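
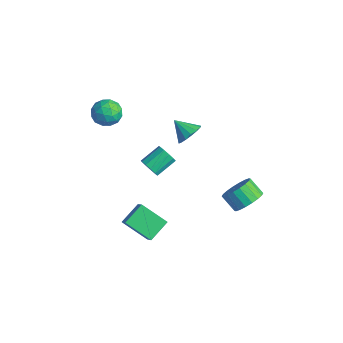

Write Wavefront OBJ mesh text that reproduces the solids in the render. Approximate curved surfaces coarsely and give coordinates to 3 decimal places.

v -0.345 2.072 1.489
v 0.253 1.416 1.827
v -1.395 1.568 2.371
v 0.313 1.806 2.121
v 0.196 2.267 2.245
v -0.066 2.676 2.168
v -0.403 2.923 1.908
v -0.724 2.942 1.536
v -0.944 2.728 1.152
v -1.004 2.338 0.858
v -0.887 1.877 0.733
v -0.625 1.468 0.811
v -0.288 1.221 1.071
v 0.033 1.202 1.442
v -2.972 -1.575 3.439
v -2.389 -1.581 4.314
v -3.271 -3.239 3.626
v -2.688 -3.245 4.501
v -3.614 -2.748 4.49
v -3.429 -1.719 4.374
v -2.231 -3.101 3.566
v -2.046 -2.072 3.45
v -1.931 -2.524 4.392
v -2.786 -2.306 4.964
v -2.874 -2.514 2.976
v -3.729 -2.296 3.548
v -2.654 -1.432 3.86
v -3.006 -3.388 4.08
v -3.55 -3.096 4.074
v -3.208 -3.099 4.588
v -3.266 -1.513 3.895
v -2.923 -1.517 4.41
v -3.643 -2.202 4.513
v -2.737 -3.303 3.53
v -2.394 -3.307 4.045
v -2.452 -1.721 3.352
v -2.11 -1.724 3.866
v -2.017 -2.618 3.427
v -2.042 -1.99 4.42
v -2.218 -2.968 4.53
v -1.949 -2.883 3.98
v -1.84 -2.279 3.912
v -2.545 -1.862 4.756
v -2.721 -2.84 4.866
v -3.265 -2.547 4.86
v -3.156 -1.943 4.792
v -2.276 -2.416 4.802
v -2.939 -1.98 3.074
v -3.115 -2.958 3.184
v -2.504 -2.877 3.148
v -2.395 -2.273 3.08
v -3.442 -1.852 3.41
v -3.618 -2.83 3.52
v -3.82 -2.541 4.028
v -3.711 -1.937 3.96
v -3.384 -2.404 3.138
v 0.14 -3.222 -4.337
v -0.209 -1.829 -3.545
v 1.583 -2.254 -5.406
v 1.234 -0.86 -4.614
v 1.246 -3.6 -3.186
v 0.897 -2.206 -2.394
v 2.689 -2.631 -4.255
v 2.34 -1.238 -3.463
v -2.144 0.186 -2.527
v -1.591 -0.039 -2.025
v -1.683 1.369 -1.291
v -2.236 1.594 -1.793
v -1.382 0.15 -2.362
v -1.474 1.558 -1.629
v -1.416 0.351 -2.752
v -1.508 1.759 -2.018
v -1.68 0.499 -3.07
v -1.772 1.907 -2.336
v -2.092 0.548 -3.216
v -2.184 1.956 -2.482
v -2.52 0.482 -3.143
v -2.612 1.89 -2.409
v -2.829 0.322 -2.874
v -2.921 1.73 -2.141
v -2.92 0.119 -2.495
v -3.013 1.527 -1.762
v -2.765 -0.063 -2.127
v -2.857 1.345 -1.393
v -2.413 -0.166 -1.885
v -2.505 1.242 -1.151
v -1.975 -0.157 -1.847
v -2.067 1.251 -1.113
v 4.214 3.504 -2.339
v 4.979 3.224 -1.599
v 4.031 2.896 -0.742
v 3.266 3.176 -1.481
v 4.903 3.698 -1.503
v 3.954 3.37 -0.646
v 4.69 4.133 -1.572
v 3.741 3.805 -0.715
v 4.383 4.444 -1.793
v 3.434 4.116 -0.935
v 4.042 4.569 -2.122
v 3.094 4.241 -1.264
v 3.736 4.482 -2.494
v 2.787 4.155 -1.636
v 3.524 4.202 -2.835
v 2.576 3.874 -1.978
v 3.449 3.784 -3.078
v 2.501 3.456 -2.221
v 3.526 3.31 -3.174
v 2.577 2.982 -2.317
v 3.739 2.875 -3.105
v 2.79 2.547 -2.248
v 4.046 2.564 -2.885
v 3.097 2.236 -2.027
v 4.386 2.439 -2.556
v 3.438 2.111 -1.698
v 4.693 2.525 -2.184
v 3.744 2.198 -1.326
v 4.904 2.806 -1.842
v 3.956 2.478 -0.985
f 2 1 4
f 2 4 3
f 4 1 5
f 4 5 3
f 5 1 6
f 5 6 3
f 6 1 7
f 6 7 3
f 7 1 8
f 7 8 3
f 8 1 9
f 8 9 3
f 9 1 10
f 9 10 3
f 10 1 11
f 10 11 3
f 11 1 12
f 11 12 3
f 12 1 13
f 12 13 3
f 13 1 14
f 13 14 3
f 14 1 2
f 14 2 3
f 15 52 31
f 52 26 55
f 31 55 20
f 52 55 31
f 15 31 27
f 31 20 32
f 27 32 16
f 31 32 27
f 15 27 36
f 27 16 37
f 36 37 22
f 27 37 36
f 15 36 48
f 36 22 51
f 48 51 25
f 36 51 48
f 15 48 52
f 48 25 56
f 52 56 26
f 48 56 52
f 16 32 43
f 32 20 46
f 43 46 24
f 32 46 43
f 20 55 33
f 55 26 54
f 33 54 19
f 55 54 33
f 26 56 53
f 56 25 49
f 53 49 17
f 56 49 53
f 25 51 50
f 51 22 38
f 50 38 21
f 51 38 50
f 22 37 42
f 37 16 39
f 42 39 23
f 37 39 42
f 18 44 30
f 44 24 45
f 30 45 19
f 44 45 30
f 18 30 28
f 30 19 29
f 28 29 17
f 30 29 28
f 18 28 35
f 28 17 34
f 35 34 21
f 28 34 35
f 18 35 40
f 35 21 41
f 40 41 23
f 35 41 40
f 18 40 44
f 40 23 47
f 44 47 24
f 40 47 44
f 19 45 33
f 45 24 46
f 33 46 20
f 45 46 33
f 17 29 53
f 29 19 54
f 53 54 26
f 29 54 53
f 21 34 50
f 34 17 49
f 50 49 25
f 34 49 50
f 23 41 42
f 41 21 38
f 42 38 22
f 41 38 42
f 24 47 43
f 47 23 39
f 43 39 16
f 47 39 43
f 58 60 57
f 61 58 57
f 57 60 59
f 59 61 57
f 58 64 60
f 62 58 61
f 62 64 58
f 60 64 59
f 63 61 59
f 59 64 63
f 63 62 61
f 64 62 63
f 66 65 69
f 66 69 67
f 67 69 70
f 67 70 68
f 69 65 71
f 69 71 70
f 70 71 72
f 70 72 68
f 71 65 73
f 71 73 72
f 72 73 74
f 72 74 68
f 73 65 75
f 73 75 74
f 74 75 76
f 74 76 68
f 75 65 77
f 75 77 76
f 76 77 78
f 76 78 68
f 77 65 79
f 77 79 78
f 78 79 80
f 78 80 68
f 79 65 81
f 79 81 80
f 80 81 82
f 80 82 68
f 81 65 83
f 81 83 82
f 82 83 84
f 82 84 68
f 83 65 85
f 83 85 84
f 84 85 86
f 84 86 68
f 85 65 87
f 85 87 86
f 86 87 88
f 86 88 68
f 87 65 66
f 87 66 88
f 88 66 67
f 88 67 68
f 90 89 93
f 90 93 91
f 91 93 94
f 91 94 92
f 93 89 95
f 93 95 94
f 94 95 96
f 94 96 92
f 95 89 97
f 95 97 96
f 96 97 98
f 96 98 92
f 97 89 99
f 97 99 98
f 98 99 100
f 98 100 92
f 99 89 101
f 99 101 100
f 100 101 102
f 100 102 92
f 101 89 103
f 101 103 102
f 102 103 104
f 102 104 92
f 103 89 105
f 103 105 104
f 104 105 106
f 104 106 92
f 105 89 107
f 105 107 106
f 106 107 108
f 106 108 92
f 107 89 109
f 107 109 108
f 108 109 110
f 108 110 92
f 109 89 111
f 109 111 110
f 110 111 112
f 110 112 92
f 111 89 113
f 111 113 112
f 112 113 114
f 112 114 92
f 113 89 115
f 113 115 114
f 114 115 116
f 114 116 92
f 115 89 117
f 115 117 116
f 116 117 118
f 116 118 92
f 117 89 90
f 117 90 118
f 118 90 91
f 118 91 92



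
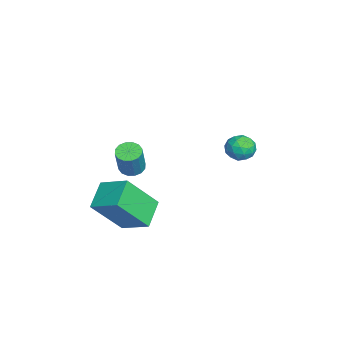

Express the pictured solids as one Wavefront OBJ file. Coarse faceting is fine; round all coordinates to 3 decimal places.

v 2.713 -1.63 -2.591
v 3.273 -2.89 -0.903
v 1.538 -1.245 -1.914
v 2.098 -2.505 -0.225
v 3.422 -0.515 -1.995
v 3.982 -1.775 -0.306
v 2.247 -0.13 -1.317
v 2.807 -1.39 0.371
v 1.543 -1.224 0.401
v 2.032 -1.384 0.156
v 2.646 -1.497 1.453
v 2.157 -1.336 1.699
v 2.048 -1.09 0.174
v 2.662 -1.203 1.471
v 1.929 -0.832 0.252
v 2.544 -0.945 1.55
v 1.707 -0.679 0.371
v 2.321 -0.791 1.668
v 1.441 -0.671 0.498
v 2.055 -0.784 1.795
v 1.202 -0.812 0.599
v 1.816 -0.925 1.896
v 1.054 -1.063 0.647
v 1.668 -1.176 1.944
v 1.038 -1.357 0.629
v 1.652 -1.47 1.926
v 1.156 -1.615 0.55
v 1.771 -1.728 1.848
v 1.379 -1.769 0.432
v 1.993 -1.881 1.729
v 1.645 -1.776 0.305
v 2.259 -1.889 1.602
v 1.884 -1.635 0.204
v 2.498 -1.748 1.501
v -2.796 3.765 -1.308
v -2.483 4.026 -0.695
v -2.217 2.734 -1.165
v -1.904 2.995 -0.552
v -2.626 2.851 -0.564
v -2.984 3.488 -0.653
v -1.716 3.272 -1.207
v -2.074 3.909 -1.296
v -1.816 3.721 -0.632
v -2.378 3.461 -0.235
v -2.322 3.299 -1.625
v -2.884 3.039 -1.228
v -2.69 3.986 -1.014
v -2.01 2.774 -0.846
v -2.434 2.689 -0.853
v -2.25 2.842 -0.493
v -2.984 3.67 -0.989
v -2.801 3.823 -0.629
v -2.885 3.132 -0.552
v -1.899 2.937 -1.231
v -1.716 3.09 -0.871
v -2.45 3.918 -1.367
v -2.266 4.071 -1.007
v -1.815 3.628 -1.308
v -2.114 3.96 -0.617
v -1.774 3.354 -0.533
v -1.664 3.517 -0.918
v -1.874 3.892 -0.97
v -2.445 3.807 -0.383
v -2.105 3.201 -0.299
v -2.529 3.116 -0.307
v -2.739 3.491 -0.359
v -2.053 3.628 -0.347
v -2.595 3.559 -1.561
v -2.255 2.953 -1.477
v -1.961 3.269 -1.501
v -2.171 3.644 -1.553
v -2.926 3.406 -1.327
v -2.586 2.8 -1.243
v -2.826 2.868 -0.89
v -3.036 3.243 -0.942
v -2.647 3.132 -1.513
f 2 4 1
f 5 2 1
f 1 4 3
f 3 5 1
f 2 8 4
f 6 2 5
f 6 8 2
f 4 8 3
f 7 5 3
f 3 8 7
f 7 6 5
f 8 6 7
f 10 9 13
f 10 13 11
f 11 13 14
f 11 14 12
f 13 9 15
f 13 15 14
f 14 15 16
f 14 16 12
f 15 9 17
f 15 17 16
f 16 17 18
f 16 18 12
f 17 9 19
f 17 19 18
f 18 19 20
f 18 20 12
f 19 9 21
f 19 21 20
f 20 21 22
f 20 22 12
f 21 9 23
f 21 23 22
f 22 23 24
f 22 24 12
f 23 9 25
f 23 25 24
f 24 25 26
f 24 26 12
f 25 9 27
f 25 27 26
f 26 27 28
f 26 28 12
f 27 9 29
f 27 29 28
f 28 29 30
f 28 30 12
f 29 9 31
f 29 31 30
f 30 31 32
f 30 32 12
f 31 9 33
f 31 33 32
f 32 33 34
f 32 34 12
f 33 9 10
f 33 10 34
f 34 10 11
f 34 11 12
f 35 72 51
f 72 46 75
f 51 75 40
f 72 75 51
f 35 51 47
f 51 40 52
f 47 52 36
f 51 52 47
f 35 47 56
f 47 36 57
f 56 57 42
f 47 57 56
f 35 56 68
f 56 42 71
f 68 71 45
f 56 71 68
f 35 68 72
f 68 45 76
f 72 76 46
f 68 76 72
f 36 52 63
f 52 40 66
f 63 66 44
f 52 66 63
f 40 75 53
f 75 46 74
f 53 74 39
f 75 74 53
f 46 76 73
f 76 45 69
f 73 69 37
f 76 69 73
f 45 71 70
f 71 42 58
f 70 58 41
f 71 58 70
f 42 57 62
f 57 36 59
f 62 59 43
f 57 59 62
f 38 64 50
f 64 44 65
f 50 65 39
f 64 65 50
f 38 50 48
f 50 39 49
f 48 49 37
f 50 49 48
f 38 48 55
f 48 37 54
f 55 54 41
f 48 54 55
f 38 55 60
f 55 41 61
f 60 61 43
f 55 61 60
f 38 60 64
f 60 43 67
f 64 67 44
f 60 67 64
f 39 65 53
f 65 44 66
f 53 66 40
f 65 66 53
f 37 49 73
f 49 39 74
f 73 74 46
f 49 74 73
f 41 54 70
f 54 37 69
f 70 69 45
f 54 69 70
f 43 61 62
f 61 41 58
f 62 58 42
f 61 58 62
f 44 67 63
f 67 43 59
f 63 59 36
f 67 59 63



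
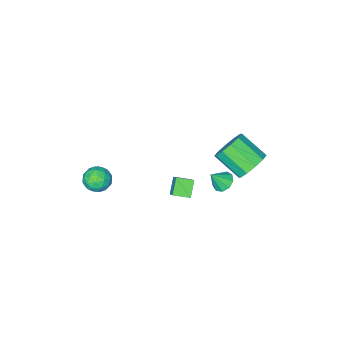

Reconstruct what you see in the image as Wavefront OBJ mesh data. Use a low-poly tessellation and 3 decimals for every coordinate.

v 3.469 -2.586 0.889
v 3.951 -2.563 1.552
v 2.689 -3.477 1.488
v 3.171 -3.454 2.151
v 2.71 -2.804 1.955
v 3.192 -2.253 1.585
v 3.448 -3.787 1.455
v 3.93 -3.236 1.085
v 3.938 -3.305 1.902
v 3.482 -2.697 2.211
v 3.158 -3.343 0.829
v 2.702 -2.735 1.138
v 3.779 -2.496 1.168
v 2.861 -3.544 1.872
v 2.591 -3.162 1.757
v 2.874 -3.148 2.147
v 3.333 -2.314 1.188
v 3.616 -2.301 1.578
v 2.886 -2.442 1.814
v 3.024 -3.739 1.462
v 3.307 -3.726 1.852
v 3.766 -2.892 0.893
v 4.049 -2.878 1.283
v 3.754 -3.598 1.226
v 4.054 -2.918 1.763
v 3.595 -3.442 2.115
v 3.758 -3.638 1.706
v 4.042 -3.314 1.488
v 3.786 -2.561 1.945
v 3.327 -3.085 2.297
v 3.057 -2.703 2.182
v 3.34 -2.38 1.965
v 3.778 -2.998 2.151
v 3.313 -2.955 0.743
v 2.854 -3.479 1.095
v 3.3 -3.66 1.075
v 3.583 -3.337 0.858
v 3.045 -2.598 0.925
v 2.586 -3.122 1.277
v 2.598 -2.726 1.552
v 2.882 -2.402 1.334
v 2.862 -3.042 0.889
v -3.597 1.122 1.393
v -2.827 0.941 0.78
v -2.394 -0.522 1.754
v -3.163 -0.342 2.367
v -2.626 1.305 1.237
v -2.193 -0.158 2.211
v -2.795 1.599 1.754
v -2.362 0.136 2.728
v -3.271 1.71 2.133
v -2.838 0.247 3.107
v -3.871 1.597 2.229
v -3.437 0.134 3.203
v -4.366 1.302 2.006
v -3.933 -0.161 2.98
v -4.567 0.938 1.549
v -4.134 -0.525 2.523
v -4.398 0.644 1.032
v -3.965 -0.819 2.006
v -3.922 0.533 0.653
v -3.489 -0.93 1.627
v -3.323 0.646 0.557
v -2.889 -0.817 1.531
v -1.954 0.713 0.82
v -1.536 1.179 0.643
v -1.306 0.467 1.7
v -1.844 1.346 0.916
v -2.203 1.218 1.145
v -2.446 0.853 1.221
v -2.458 0.422 1.11
v -2.234 0.128 0.863
v -1.879 0.107 0.596
v -1.559 0.37 0.434
v -1.424 0.793 0.452
v 0.436 0.751 1.215
v -0.179 0.281 1.91
v 0.727 1.342 1.872
v 0.112 0.872 2.567
v 1.128 0.168 1.433
v 0.513 -0.302 2.128
v 1.419 0.759 2.09
v 0.804 0.289 2.785
f 1 38 17
f 38 12 41
f 17 41 6
f 38 41 17
f 1 17 13
f 17 6 18
f 13 18 2
f 17 18 13
f 1 13 22
f 13 2 23
f 22 23 8
f 13 23 22
f 1 22 34
f 22 8 37
f 34 37 11
f 22 37 34
f 1 34 38
f 34 11 42
f 38 42 12
f 34 42 38
f 2 18 29
f 18 6 32
f 29 32 10
f 18 32 29
f 6 41 19
f 41 12 40
f 19 40 5
f 41 40 19
f 12 42 39
f 42 11 35
f 39 35 3
f 42 35 39
f 11 37 36
f 37 8 24
f 36 24 7
f 37 24 36
f 8 23 28
f 23 2 25
f 28 25 9
f 23 25 28
f 4 30 16
f 30 10 31
f 16 31 5
f 30 31 16
f 4 16 14
f 16 5 15
f 14 15 3
f 16 15 14
f 4 14 21
f 14 3 20
f 21 20 7
f 14 20 21
f 4 21 26
f 21 7 27
f 26 27 9
f 21 27 26
f 4 26 30
f 26 9 33
f 30 33 10
f 26 33 30
f 5 31 19
f 31 10 32
f 19 32 6
f 31 32 19
f 3 15 39
f 15 5 40
f 39 40 12
f 15 40 39
f 7 20 36
f 20 3 35
f 36 35 11
f 20 35 36
f 9 27 28
f 27 7 24
f 28 24 8
f 27 24 28
f 10 33 29
f 33 9 25
f 29 25 2
f 33 25 29
f 44 43 47
f 44 47 45
f 45 47 48
f 45 48 46
f 47 43 49
f 47 49 48
f 48 49 50
f 48 50 46
f 49 43 51
f 49 51 50
f 50 51 52
f 50 52 46
f 51 43 53
f 51 53 52
f 52 53 54
f 52 54 46
f 53 43 55
f 53 55 54
f 54 55 56
f 54 56 46
f 55 43 57
f 55 57 56
f 56 57 58
f 56 58 46
f 57 43 59
f 57 59 58
f 58 59 60
f 58 60 46
f 59 43 61
f 59 61 60
f 60 61 62
f 60 62 46
f 61 43 63
f 61 63 62
f 62 63 64
f 62 64 46
f 63 43 44
f 63 44 64
f 64 44 45
f 64 45 46
f 66 65 68
f 66 68 67
f 68 65 69
f 68 69 67
f 69 65 70
f 69 70 67
f 70 65 71
f 70 71 67
f 71 65 72
f 71 72 67
f 72 65 73
f 72 73 67
f 73 65 74
f 73 74 67
f 74 65 75
f 74 75 67
f 75 65 66
f 75 66 67
f 77 79 76
f 80 77 76
f 76 79 78
f 78 80 76
f 77 83 79
f 81 77 80
f 81 83 77
f 79 83 78
f 82 80 78
f 78 83 82
f 82 81 80
f 83 81 82



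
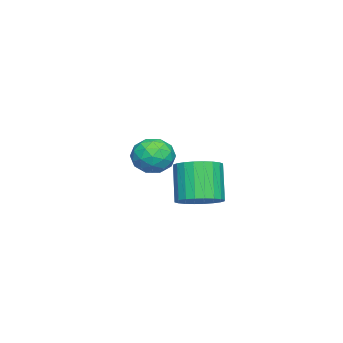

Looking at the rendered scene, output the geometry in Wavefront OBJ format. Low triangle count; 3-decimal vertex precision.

v 0.72 3.712 3.171
v 1.422 3.49 3.486
v 0.741 3.207 4.803
v 0.04 3.428 4.489
v 1.42 3.795 3.55
v 0.739 3.512 4.868
v 1.311 4.088 3.557
v 0.631 3.805 4.875
v 1.113 4.323 3.505
v 0.432 4.04 4.823
v 0.855 4.466 3.402
v 0.174 4.182 4.72
v 0.576 4.493 3.264
v -0.104 4.21 4.582
v 0.319 4.401 3.112
v -0.361 4.118 4.43
v 0.124 4.205 2.969
v -0.557 3.922 4.287
v 0.019 3.933 2.857
v -0.662 3.65 4.174
v 0.021 3.628 2.792
v -0.66 3.345 4.11
v 0.129 3.335 2.785
v -0.551 3.052 4.103
v 0.328 3.1 2.837
v -0.353 2.817 4.155
v 0.586 2.958 2.94
v -0.095 2.674 4.258
v 0.864 2.93 3.078
v 0.184 2.647 4.396
v 1.121 3.022 3.23
v 0.441 2.739 4.548
v 1.317 3.218 3.373
v 0.636 2.935 4.691
v -3.578 1.061 2.83
v -3.116 1.473 3.368
v -3.464 -0.033 3.572
v -3.002 0.379 4.11
v -3.8 0.554 4.036
v -3.87 1.23 3.577
v -2.71 0.21 3.363
v -2.78 0.886 2.904
v -2.579 0.948 3.697
v -3.253 1.16 4.113
v -3.327 0.28 2.827
v -4.001 0.492 3.243
v -3.357 1.363 3.034
v -3.223 0.077 3.906
v -3.692 0.179 3.863
v -3.421 0.422 4.179
v -3.8 1.22 3.157
v -3.529 1.463 3.473
v -3.931 0.922 3.866
v -3.051 -0.023 3.467
v -2.78 0.22 3.783
v -3.159 1.018 2.761
v -2.888 1.261 3.077
v -2.649 0.518 3.074
v -2.77 1.297 3.543
v -2.703 0.653 3.98
v -2.531 0.554 3.54
v -2.572 0.952 3.271
v -3.166 1.421 3.788
v -3.099 0.778 4.224
v -3.568 0.881 4.181
v -3.61 1.278 3.911
v -2.851 1.112 3.981
v -3.481 0.662 2.716
v -3.414 0.019 3.152
v -2.97 0.162 3.029
v -3.012 0.559 2.759
v -3.877 0.787 2.96
v -3.81 0.143 3.397
v -4.008 0.488 3.669
v -4.049 0.886 3.4
v -3.729 0.328 2.959
f 2 1 5
f 2 5 3
f 3 5 6
f 3 6 4
f 5 1 7
f 5 7 6
f 6 7 8
f 6 8 4
f 7 1 9
f 7 9 8
f 8 9 10
f 8 10 4
f 9 1 11
f 9 11 10
f 10 11 12
f 10 12 4
f 11 1 13
f 11 13 12
f 12 13 14
f 12 14 4
f 13 1 15
f 13 15 14
f 14 15 16
f 14 16 4
f 15 1 17
f 15 17 16
f 16 17 18
f 16 18 4
f 17 1 19
f 17 19 18
f 18 19 20
f 18 20 4
f 19 1 21
f 19 21 20
f 20 21 22
f 20 22 4
f 21 1 23
f 21 23 22
f 22 23 24
f 22 24 4
f 23 1 25
f 23 25 24
f 24 25 26
f 24 26 4
f 25 1 27
f 25 27 26
f 26 27 28
f 26 28 4
f 27 1 29
f 27 29 28
f 28 29 30
f 28 30 4
f 29 1 31
f 29 31 30
f 30 31 32
f 30 32 4
f 31 1 33
f 31 33 32
f 32 33 34
f 32 34 4
f 33 1 2
f 33 2 34
f 34 2 3
f 34 3 4
f 35 72 51
f 72 46 75
f 51 75 40
f 72 75 51
f 35 51 47
f 51 40 52
f 47 52 36
f 51 52 47
f 35 47 56
f 47 36 57
f 56 57 42
f 47 57 56
f 35 56 68
f 56 42 71
f 68 71 45
f 56 71 68
f 35 68 72
f 68 45 76
f 72 76 46
f 68 76 72
f 36 52 63
f 52 40 66
f 63 66 44
f 52 66 63
f 40 75 53
f 75 46 74
f 53 74 39
f 75 74 53
f 46 76 73
f 76 45 69
f 73 69 37
f 76 69 73
f 45 71 70
f 71 42 58
f 70 58 41
f 71 58 70
f 42 57 62
f 57 36 59
f 62 59 43
f 57 59 62
f 38 64 50
f 64 44 65
f 50 65 39
f 64 65 50
f 38 50 48
f 50 39 49
f 48 49 37
f 50 49 48
f 38 48 55
f 48 37 54
f 55 54 41
f 48 54 55
f 38 55 60
f 55 41 61
f 60 61 43
f 55 61 60
f 38 60 64
f 60 43 67
f 64 67 44
f 60 67 64
f 39 65 53
f 65 44 66
f 53 66 40
f 65 66 53
f 37 49 73
f 49 39 74
f 73 74 46
f 49 74 73
f 41 54 70
f 54 37 69
f 70 69 45
f 54 69 70
f 43 61 62
f 61 41 58
f 62 58 42
f 61 58 62
f 44 67 63
f 67 43 59
f 63 59 36
f 67 59 63



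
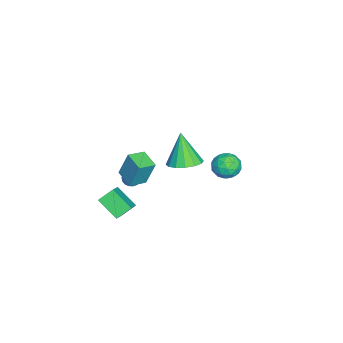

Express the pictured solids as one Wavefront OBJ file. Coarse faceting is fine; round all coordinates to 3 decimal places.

v 2.206 -1.587 0.638
v 2.228 -1.058 2.212
v 3.067 -0.826 0.371
v 3.089 -0.297 1.944
v 2.931 -2.323 0.876
v 2.953 -1.794 2.449
v 3.792 -1.562 0.608
v 3.814 -1.033 2.182
v 2.665 -3.259 -1.631
v 2.224 -2.543 -1.02
v 3.269 -2.15 -2.495
v 2.827 -1.434 -1.885
v 3.953 -3.246 -0.715
v 3.511 -2.53 -0.105
v 4.556 -2.137 -1.58
v 4.115 -1.421 -0.969
v 3.553 1.334 2.771
v 4.205 1.977 3.148
v 2.847 0.986 4.589
v 3.79 2.257 3.04
v 3.311 2.29 2.861
v 2.897 2.067 2.657
v 2.658 1.647 2.484
v 2.66 1.144 2.388
v 2.9 0.692 2.395
v 3.316 0.411 2.503
v 3.795 0.378 2.682
v 4.209 0.602 2.886
v 4.447 1.021 3.059
v 4.445 1.524 3.155
v -2.211 -2.695 -4.1
v -1.772 -2.784 -4.452
v -0.969 -2.645 -2.56
v -1.789 -2.531 -4.446
v -1.89 -2.311 -4.372
v -2.055 -2.166 -4.244
v -2.25 -2.126 -4.087
v -2.438 -2.199 -3.933
v -2.581 -2.371 -3.812
v -2.651 -2.606 -3.749
v -2.634 -2.859 -3.754
v -2.533 -3.079 -3.829
v -2.368 -3.224 -3.957
v -2.173 -3.264 -4.113
v -1.985 -3.191 -4.267
v -1.842 -3.019 -4.388
v 1.234 3.813 1.404
v 1.996 3.99 1.792
v 1.744 2.57 0.968
v 2.506 2.747 1.356
v 1.796 2.592 1.839
v 1.481 3.36 2.109
v 2.259 3.2 0.651
v 1.944 3.968 0.921
v 2.629 3.611 1.326
v 2.343 3.235 2.06
v 1.397 3.325 0.7
v 1.111 2.949 1.434
v 1.57 4.01 1.636
v 2.17 2.55 1.124
v 1.753 2.459 1.408
v 2.2 2.563 1.635
v 1.267 3.64 1.823
v 1.715 3.744 2.05
v 1.598 2.923 2.078
v 2.025 2.816 0.71
v 2.473 2.92 0.937
v 1.54 3.997 1.125
v 1.987 4.101 1.352
v 2.142 3.637 0.682
v 2.39 3.891 1.591
v 2.69 3.161 1.334
v 2.545 3.427 0.92
v 2.36 3.878 1.079
v 2.222 3.671 2.022
v 2.522 2.941 1.766
v 2.105 2.85 2.05
v 1.919 3.301 2.208
v 2.594 3.448 1.748
v 1.218 3.619 0.994
v 1.518 2.889 0.738
v 1.821 3.259 0.552
v 1.635 3.71 0.71
v 1.05 3.399 1.426
v 1.35 2.669 1.169
v 1.38 2.682 1.681
v 1.195 3.133 1.84
v 1.146 3.112 1.012
f 2 4 1
f 5 2 1
f 1 4 3
f 3 5 1
f 2 8 4
f 6 2 5
f 6 8 2
f 4 8 3
f 7 5 3
f 3 8 7
f 7 6 5
f 8 6 7
f 10 12 9
f 13 10 9
f 9 12 11
f 11 13 9
f 10 16 12
f 14 10 13
f 14 16 10
f 12 16 11
f 15 13 11
f 11 16 15
f 15 14 13
f 16 14 15
f 18 17 20
f 18 20 19
f 20 17 21
f 20 21 19
f 21 17 22
f 21 22 19
f 22 17 23
f 22 23 19
f 23 17 24
f 23 24 19
f 24 17 25
f 24 25 19
f 25 17 26
f 25 26 19
f 26 17 27
f 26 27 19
f 27 17 28
f 27 28 19
f 28 17 29
f 28 29 19
f 29 17 30
f 29 30 19
f 30 17 18
f 30 18 19
f 32 31 34
f 32 34 33
f 34 31 35
f 34 35 33
f 35 31 36
f 35 36 33
f 36 31 37
f 36 37 33
f 37 31 38
f 37 38 33
f 38 31 39
f 38 39 33
f 39 31 40
f 39 40 33
f 40 31 41
f 40 41 33
f 41 31 42
f 41 42 33
f 42 31 43
f 42 43 33
f 43 31 44
f 43 44 33
f 44 31 45
f 44 45 33
f 45 31 46
f 45 46 33
f 46 31 32
f 46 32 33
f 47 84 63
f 84 58 87
f 63 87 52
f 84 87 63
f 47 63 59
f 63 52 64
f 59 64 48
f 63 64 59
f 47 59 68
f 59 48 69
f 68 69 54
f 59 69 68
f 47 68 80
f 68 54 83
f 80 83 57
f 68 83 80
f 47 80 84
f 80 57 88
f 84 88 58
f 80 88 84
f 48 64 75
f 64 52 78
f 75 78 56
f 64 78 75
f 52 87 65
f 87 58 86
f 65 86 51
f 87 86 65
f 58 88 85
f 88 57 81
f 85 81 49
f 88 81 85
f 57 83 82
f 83 54 70
f 82 70 53
f 83 70 82
f 54 69 74
f 69 48 71
f 74 71 55
f 69 71 74
f 50 76 62
f 76 56 77
f 62 77 51
f 76 77 62
f 50 62 60
f 62 51 61
f 60 61 49
f 62 61 60
f 50 60 67
f 60 49 66
f 67 66 53
f 60 66 67
f 50 67 72
f 67 53 73
f 72 73 55
f 67 73 72
f 50 72 76
f 72 55 79
f 76 79 56
f 72 79 76
f 51 77 65
f 77 56 78
f 65 78 52
f 77 78 65
f 49 61 85
f 61 51 86
f 85 86 58
f 61 86 85
f 53 66 82
f 66 49 81
f 82 81 57
f 66 81 82
f 55 73 74
f 73 53 70
f 74 70 54
f 73 70 74
f 56 79 75
f 79 55 71
f 75 71 48
f 79 71 75



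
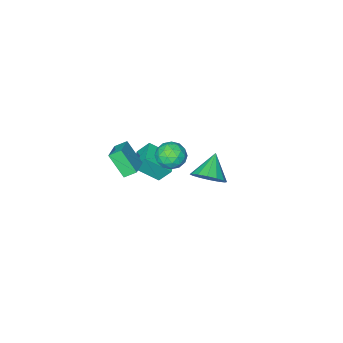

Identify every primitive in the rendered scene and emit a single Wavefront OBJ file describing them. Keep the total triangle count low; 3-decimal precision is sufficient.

v -0.306 -3.132 -4.871
v -0.734 -2.509 -3.85
v 0.734 -2.163 -5.026
v 0.306 -1.54 -4.005
v 0.794 -4.14 -3.795
v 0.366 -3.517 -2.774
v 1.834 -3.171 -3.95
v 1.406 -2.548 -2.929
v 2.201 4.06 0.881
v 2.824 3.273 0.987
v 1.139 3.36 1.899
v 2.963 3.608 1.364
v 2.899 4.064 1.61
v 2.648 4.519 1.662
v 2.276 4.852 1.504
v 1.885 4.972 1.179
v 1.578 4.848 0.774
v 1.438 4.513 0.397
v 1.503 4.057 0.151
v 1.754 3.602 0.099
v 2.125 3.269 0.258
v 2.517 3.149 0.583
v 1.445 -2.749 -3.403
v 1.719 -3.798 -2.042
v 2.563 -1.79 -2.889
v 2.837 -2.839 -1.528
v 2.023 -3.181 -3.852
v 2.297 -4.23 -2.491
v 3.141 -2.222 -3.338
v 3.415 -3.271 -1.977
v 1.942 1.734 1.511
v 2.553 2.179 2.045
v 3.067 1.121 0.735
v 3.678 1.566 1.269
v 3.167 0.88 1.623
v 2.472 1.259 2.102
v 3.148 2.041 0.678
v 2.453 2.42 1.157
v 3.298 2.369 1.53
v 3.31 1.652 2.114
v 2.31 1.648 0.666
v 2.322 0.931 1.25
v 2.149 2.01 1.846
v 3.471 1.29 0.934
v 3.171 0.887 1.142
v 3.53 1.148 1.456
v 2.102 1.469 1.88
v 2.46 1.731 2.194
v 2.822 0.968 1.946
v 3.16 1.569 0.586
v 3.518 1.831 0.9
v 2.09 2.152 1.324
v 2.449 2.413 1.638
v 2.798 2.332 0.834
v 2.946 2.383 1.857
v 3.607 2.023 1.401
v 3.295 2.302 1.053
v 2.887 2.525 1.335
v 2.953 1.962 2.2
v 3.614 1.602 1.745
v 3.314 1.199 1.953
v 2.906 1.421 2.234
v 3.391 2.073 1.898
v 2.006 1.698 1.035
v 2.667 1.338 0.58
v 2.714 1.879 0.546
v 2.306 2.101 0.827
v 2.013 1.277 1.379
v 2.674 0.917 0.923
v 2.733 0.775 1.445
v 2.325 0.998 1.727
v 2.229 1.227 0.882
f 2 4 1
f 5 2 1
f 1 4 3
f 3 5 1
f 2 8 4
f 6 2 5
f 6 8 2
f 4 8 3
f 7 5 3
f 3 8 7
f 7 6 5
f 8 6 7
f 10 9 12
f 10 12 11
f 12 9 13
f 12 13 11
f 13 9 14
f 13 14 11
f 14 9 15
f 14 15 11
f 15 9 16
f 15 16 11
f 16 9 17
f 16 17 11
f 17 9 18
f 17 18 11
f 18 9 19
f 18 19 11
f 19 9 20
f 19 20 11
f 20 9 21
f 20 21 11
f 21 9 22
f 21 22 11
f 22 9 10
f 22 10 11
f 24 26 23
f 27 24 23
f 23 26 25
f 25 27 23
f 24 30 26
f 28 24 27
f 28 30 24
f 26 30 25
f 29 27 25
f 25 30 29
f 29 28 27
f 30 28 29
f 31 68 47
f 68 42 71
f 47 71 36
f 68 71 47
f 31 47 43
f 47 36 48
f 43 48 32
f 47 48 43
f 31 43 52
f 43 32 53
f 52 53 38
f 43 53 52
f 31 52 64
f 52 38 67
f 64 67 41
f 52 67 64
f 31 64 68
f 64 41 72
f 68 72 42
f 64 72 68
f 32 48 59
f 48 36 62
f 59 62 40
f 48 62 59
f 36 71 49
f 71 42 70
f 49 70 35
f 71 70 49
f 42 72 69
f 72 41 65
f 69 65 33
f 72 65 69
f 41 67 66
f 67 38 54
f 66 54 37
f 67 54 66
f 38 53 58
f 53 32 55
f 58 55 39
f 53 55 58
f 34 60 46
f 60 40 61
f 46 61 35
f 60 61 46
f 34 46 44
f 46 35 45
f 44 45 33
f 46 45 44
f 34 44 51
f 44 33 50
f 51 50 37
f 44 50 51
f 34 51 56
f 51 37 57
f 56 57 39
f 51 57 56
f 34 56 60
f 56 39 63
f 60 63 40
f 56 63 60
f 35 61 49
f 61 40 62
f 49 62 36
f 61 62 49
f 33 45 69
f 45 35 70
f 69 70 42
f 45 70 69
f 37 50 66
f 50 33 65
f 66 65 41
f 50 65 66
f 39 57 58
f 57 37 54
f 58 54 38
f 57 54 58
f 40 63 59
f 63 39 55
f 59 55 32
f 63 55 59



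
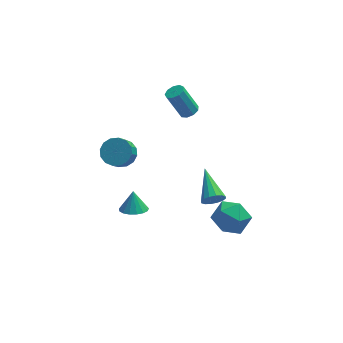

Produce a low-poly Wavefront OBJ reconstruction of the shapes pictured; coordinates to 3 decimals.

v 2.611 -2.585 -0.182
v 2.861 -2.316 -0.79
v 2.329 -0.595 0.582
v 2.498 -2.348 -0.841
v 2.166 -2.443 -0.716
v 1.953 -2.576 -0.448
v 1.917 -2.712 -0.108
v 2.066 -2.813 0.212
v 2.362 -2.854 0.426
v 2.724 -2.822 0.478
v 3.056 -2.727 0.353
v 3.269 -2.594 0.085
v 3.306 -2.458 -0.255
v 3.157 -2.357 -0.575
v 3.381 -0.145 -3.235
v 4.483 -0.113 -3.781
v 3.137 -2.027 -3.839
v 4.239 -1.995 -4.385
v 4.16 -1.976 -3.157
v 4.311 -0.813 -2.784
v 3.309 -1.327 -4.836
v 3.46 -0.164 -4.463
v 4.439 -0.844 -4.771
v 4.964 -1.245 -3.733
v 2.656 -0.895 -3.887
v 3.181 -1.296 -2.849
v -1.577 0.323 -4.067
v -1.1 0.955 -4.376
v -1.563 0.877 -2.913
v -1.482 1.085 -4.433
v -1.885 1.039 -4.406
v -2.218 0.83 -4.302
v -2.404 0.505 -4.144
v -2.401 0.138 -3.968
v -2.209 -0.186 -3.815
v -1.872 -0.394 -3.719
v -1.468 -0.437 -3.704
v -1.089 -0.306 -3.771
v -0.822 -0.031 -3.907
v -0.727 0.325 -4.079
v -0.828 0.681 -4.248
v -2.084 2.822 -1.27
v -1.429 2.222 -1.545
v -1.781 1.298 -0.364
v -2.436 1.898 -0.09
v -1.205 2.522 -1.244
v -1.556 1.598 -0.063
v -1.215 2.902 -0.949
v -1.567 1.978 0.232
v -1.459 3.261 -0.741
v -1.81 2.338 0.44
v -1.87 3.503 -0.674
v -2.222 2.579 0.507
v -2.339 3.562 -0.768
v -2.69 2.638 0.413
v -2.739 3.422 -0.996
v -3.091 2.498 0.185
v -2.964 3.122 -1.297
v -3.315 2.198 -0.116
v -2.953 2.742 -1.592
v -3.305 1.818 -0.411
v -2.71 2.382 -1.8
v -3.061 1.459 -0.619
v -2.298 2.141 -1.867
v -2.65 1.217 -0.686
v -1.83 2.082 -1.773
v -2.181 1.158 -0.592
v 1.765 2.661 2.601
v 2.292 2.822 2.837
v 1.483 3.099 4.455
v 0.955 2.939 4.219
v 2.101 3.151 2.685
v 1.292 3.428 4.303
v 1.752 3.252 2.494
v 0.943 3.529 4.111
v 1.409 3.076 2.352
v 0.6 3.353 3.97
v 1.233 2.706 2.327
v 0.423 2.983 3.945
v 1.305 2.315 2.431
v 0.496 2.593 4.048
v 1.592 2.087 2.613
v 0.783 2.364 4.231
v 1.961 2.127 2.791
v 1.151 2.404 4.408
v 2.237 2.417 2.879
v 1.428 2.694 4.497
f 2 1 4
f 2 4 3
f 4 1 5
f 4 5 3
f 5 1 6
f 5 6 3
f 6 1 7
f 6 7 3
f 7 1 8
f 7 8 3
f 8 1 9
f 8 9 3
f 9 1 10
f 9 10 3
f 10 1 11
f 10 11 3
f 11 1 12
f 11 12 3
f 12 1 13
f 12 13 3
f 13 1 14
f 13 14 3
f 14 1 2
f 14 2 3
f 15 26 20
f 15 20 16
f 15 16 22
f 15 22 25
f 15 25 26
f 16 20 24
f 20 26 19
f 26 25 17
f 25 22 21
f 22 16 23
f 18 24 19
f 18 19 17
f 18 17 21
f 18 21 23
f 18 23 24
f 19 24 20
f 17 19 26
f 21 17 25
f 23 21 22
f 24 23 16
f 28 27 30
f 28 30 29
f 30 27 31
f 30 31 29
f 31 27 32
f 31 32 29
f 32 27 33
f 32 33 29
f 33 27 34
f 33 34 29
f 34 27 35
f 34 35 29
f 35 27 36
f 35 36 29
f 36 27 37
f 36 37 29
f 37 27 38
f 37 38 29
f 38 27 39
f 38 39 29
f 39 27 40
f 39 40 29
f 40 27 41
f 40 41 29
f 41 27 28
f 41 28 29
f 43 42 46
f 43 46 44
f 44 46 47
f 44 47 45
f 46 42 48
f 46 48 47
f 47 48 49
f 47 49 45
f 48 42 50
f 48 50 49
f 49 50 51
f 49 51 45
f 50 42 52
f 50 52 51
f 51 52 53
f 51 53 45
f 52 42 54
f 52 54 53
f 53 54 55
f 53 55 45
f 54 42 56
f 54 56 55
f 55 56 57
f 55 57 45
f 56 42 58
f 56 58 57
f 57 58 59
f 57 59 45
f 58 42 60
f 58 60 59
f 59 60 61
f 59 61 45
f 60 42 62
f 60 62 61
f 61 62 63
f 61 63 45
f 62 42 64
f 62 64 63
f 63 64 65
f 63 65 45
f 64 42 66
f 64 66 65
f 65 66 67
f 65 67 45
f 66 42 43
f 66 43 67
f 67 43 44
f 67 44 45
f 69 68 72
f 69 72 70
f 70 72 73
f 70 73 71
f 72 68 74
f 72 74 73
f 73 74 75
f 73 75 71
f 74 68 76
f 74 76 75
f 75 76 77
f 75 77 71
f 76 68 78
f 76 78 77
f 77 78 79
f 77 79 71
f 78 68 80
f 78 80 79
f 79 80 81
f 79 81 71
f 80 68 82
f 80 82 81
f 81 82 83
f 81 83 71
f 82 68 84
f 82 84 83
f 83 84 85
f 83 85 71
f 84 68 86
f 84 86 85
f 85 86 87
f 85 87 71
f 86 68 69
f 86 69 87
f 87 69 70
f 87 70 71



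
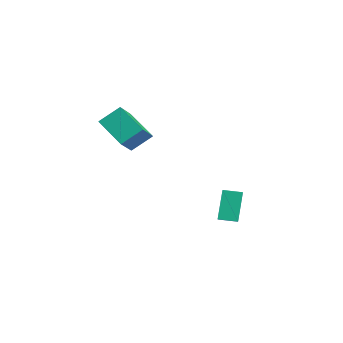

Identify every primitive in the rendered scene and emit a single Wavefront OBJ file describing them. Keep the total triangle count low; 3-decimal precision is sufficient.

v -2.889 -1.558 3.477
v -2.788 -0.524 4.242
v -1.422 -1.066 2.618
v -1.321 -0.032 3.383
v -1.959 -2.448 4.557
v -1.858 -1.414 5.322
v -0.492 -1.956 3.698
v -0.391 -0.922 4.463
v 2.658 1.417 -0.345
v 1.981 1.965 1.021
v 3.102 2.195 -0.437
v 2.425 2.743 0.928
v 4.215 0.657 0.732
v 3.538 1.205 2.097
v 4.659 1.435 0.639
v 3.982 1.983 2.005
f 2 4 1
f 5 2 1
f 1 4 3
f 3 5 1
f 2 8 4
f 6 2 5
f 6 8 2
f 4 8 3
f 7 5 3
f 3 8 7
f 7 6 5
f 8 6 7
f 10 12 9
f 13 10 9
f 9 12 11
f 11 13 9
f 10 16 12
f 14 10 13
f 14 16 10
f 12 16 11
f 15 13 11
f 11 16 15
f 15 14 13
f 16 14 15



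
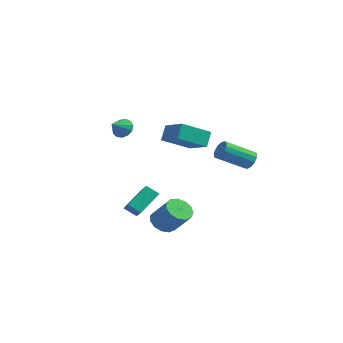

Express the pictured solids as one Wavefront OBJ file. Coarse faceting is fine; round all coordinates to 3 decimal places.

v 0.92 -3.44 3.234
v 0.737 -2.831 4.156
v 1.72 -1.852 2.342
v 1.536 -1.242 3.264
v 2.524 -3.898 3.856
v 2.34 -3.288 4.778
v 3.323 -2.309 2.964
v 3.14 -1.7 3.886
v 0.251 -2.478 -3.708
v 0.894 -2.225 -4.3
v 2.152 -2.249 -2.943
v 1.509 -2.502 -2.352
v 0.696 -1.793 -4.109
v 1.954 -1.816 -2.752
v 0.356 -1.578 -3.79
v 1.614 -1.602 -2.433
v -0.017 -1.649 -3.446
v 1.241 -1.673 -2.089
v -0.305 -1.983 -3.184
v 0.953 -2.007 -1.828
v -0.416 -2.475 -3.09
v 0.841 -2.499 -1.733
v -0.316 -2.967 -3.191
v 0.942 -2.991 -1.835
v -0.035 -3.304 -3.457
v 1.222 -3.328 -2.1
v 0.336 -3.379 -3.803
v 1.593 -3.403 -2.446
v 0.68 -3.168 -4.118
v 1.938 -3.192 -2.762
v 0.889 -2.738 -4.304
v 2.146 -2.761 -2.947
v -4.484 -0.621 -4.483
v -4.386 0.943 -3.374
v -3.761 -0.253 -5.067
v -3.663 1.312 -3.958
v -3.637 -1.172 -3.782
v -3.539 0.393 -2.673
v -2.914 -0.803 -4.366
v -2.816 0.761 -3.257
v 2.549 2.747 0.246
v 2.987 2.265 0.017
v 1.888 0.771 1.065
v 1.451 1.253 1.294
v 3.132 2.394 0.354
v 2.034 0.9 1.402
v 3.093 2.635 0.656
v 1.994 1.141 1.704
v 2.881 2.912 0.828
v 1.782 1.418 1.876
v 2.563 3.136 0.815
v 1.465 1.642 1.864
v 2.242 3.237 0.622
v 1.143 1.743 1.67
v 2.017 3.182 0.309
v 0.919 1.688 1.357
v 1.962 2.989 -0.024
v 0.864 1.495 1.024
v 2.093 2.719 -0.271
v 0.995 1.225 0.777
v 2.369 2.458 -0.354
v 1.271 0.964 0.694
v 2.702 2.289 -0.247
v 1.604 0.795 0.801
v -2.421 -2.943 3.263
v -1.691 -2.945 3.235
v -2.399 -3.917 3.857
v -1.793 -2.739 3.576
v -2.095 -2.598 3.818
v -2.5 -2.567 3.884
v -2.879 -2.655 3.753
v -3.113 -2.835 3.466
v -3.128 -3.049 3.115
v -2.917 -3.23 2.811
v -2.549 -3.319 2.651
v -2.14 -3.29 2.685
v -1.821 -3.15 2.903
f 2 4 1
f 5 2 1
f 1 4 3
f 3 5 1
f 2 8 4
f 6 2 5
f 6 8 2
f 4 8 3
f 7 5 3
f 3 8 7
f 7 6 5
f 8 6 7
f 10 9 13
f 10 13 11
f 11 13 14
f 11 14 12
f 13 9 15
f 13 15 14
f 14 15 16
f 14 16 12
f 15 9 17
f 15 17 16
f 16 17 18
f 16 18 12
f 17 9 19
f 17 19 18
f 18 19 20
f 18 20 12
f 19 9 21
f 19 21 20
f 20 21 22
f 20 22 12
f 21 9 23
f 21 23 22
f 22 23 24
f 22 24 12
f 23 9 25
f 23 25 24
f 24 25 26
f 24 26 12
f 25 9 27
f 25 27 26
f 26 27 28
f 26 28 12
f 27 9 29
f 27 29 28
f 28 29 30
f 28 30 12
f 29 9 31
f 29 31 30
f 30 31 32
f 30 32 12
f 31 9 10
f 31 10 32
f 32 10 11
f 32 11 12
f 34 36 33
f 37 34 33
f 33 36 35
f 35 37 33
f 34 40 36
f 38 34 37
f 38 40 34
f 36 40 35
f 39 37 35
f 35 40 39
f 39 38 37
f 40 38 39
f 42 41 45
f 42 45 43
f 43 45 46
f 43 46 44
f 45 41 47
f 45 47 46
f 46 47 48
f 46 48 44
f 47 41 49
f 47 49 48
f 48 49 50
f 48 50 44
f 49 41 51
f 49 51 50
f 50 51 52
f 50 52 44
f 51 41 53
f 51 53 52
f 52 53 54
f 52 54 44
f 53 41 55
f 53 55 54
f 54 55 56
f 54 56 44
f 55 41 57
f 55 57 56
f 56 57 58
f 56 58 44
f 57 41 59
f 57 59 58
f 58 59 60
f 58 60 44
f 59 41 61
f 59 61 60
f 60 61 62
f 60 62 44
f 61 41 63
f 61 63 62
f 62 63 64
f 62 64 44
f 63 41 42
f 63 42 64
f 64 42 43
f 64 43 44
f 66 65 68
f 66 68 67
f 68 65 69
f 68 69 67
f 69 65 70
f 69 70 67
f 70 65 71
f 70 71 67
f 71 65 72
f 71 72 67
f 72 65 73
f 72 73 67
f 73 65 74
f 73 74 67
f 74 65 75
f 74 75 67
f 75 65 76
f 75 76 67
f 76 65 77
f 76 77 67
f 77 65 66
f 77 66 67



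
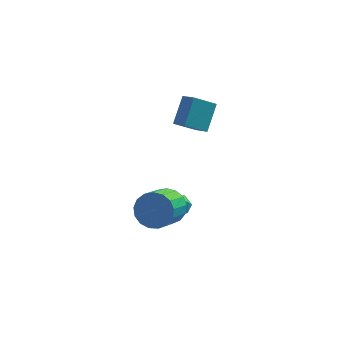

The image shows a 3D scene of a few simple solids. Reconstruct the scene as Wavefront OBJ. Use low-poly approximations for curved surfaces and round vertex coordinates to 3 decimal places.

v -0.952 2.833 2.744
v -0.367 2.128 3.215
v -0.487 4.032 3.961
v 0.098 3.327 4.431
v 0.202 3.233 1.909
v 0.787 2.528 2.379
v 0.667 4.432 3.125
v 1.252 3.727 3.596
v -0.998 -0.444 -1.194
v -0.464 -0.062 -1.006
v -0.676 -1.238 -0.494
v -0.142 -0.856 -0.306
v -0.776 -0.666 -0.134
v -0.974 -0.176 -0.566
v -0.166 -1.124 -0.934
v -0.364 -0.634 -1.366
v 0.051 -0.482 -0.845
v -0.326 -0.199 -0.35
v -0.814 -1.101 -1.15
v -1.191 -0.818 -0.655
v -1.175 -1.961 0.394
v -0.192 -2.186 0.721
v -0.802 -3.524 1.634
v -1.785 -3.299 1.306
v -0.367 -1.866 1.074
v -0.977 -3.203 1.986
v -0.727 -1.568 1.27
v -1.337 -2.905 2.183
v -1.19 -1.359 1.266
v -1.8 -2.697 2.179
v -1.649 -1.289 1.062
v -2.259 -2.626 1.975
v -2 -1.373 0.705
v -2.61 -2.71 1.617
v -2.161 -1.591 0.277
v -2.771 -2.929 1.189
v -2.097 -1.895 -0.125
v -2.707 -3.232 0.788
v -1.821 -2.213 -0.408
v -2.431 -3.551 0.505
v -1.398 -2.474 -0.507
v -2.008 -3.811 0.406
v -0.923 -2.618 -0.4
v -1.533 -3.955 0.513
v -0.506 -2.611 -0.111
v -1.116 -3.948 0.802
v -0.242 -2.455 0.294
v -0.852 -3.792 1.206
f 2 4 1
f 5 2 1
f 1 4 3
f 3 5 1
f 2 8 4
f 6 2 5
f 6 8 2
f 4 8 3
f 7 5 3
f 3 8 7
f 7 6 5
f 8 6 7
f 9 20 14
f 9 14 10
f 9 10 16
f 9 16 19
f 9 19 20
f 10 14 18
f 14 20 13
f 20 19 11
f 19 16 15
f 16 10 17
f 12 18 13
f 12 13 11
f 12 11 15
f 12 15 17
f 12 17 18
f 13 18 14
f 11 13 20
f 15 11 19
f 17 15 16
f 18 17 10
f 22 21 25
f 22 25 23
f 23 25 26
f 23 26 24
f 25 21 27
f 25 27 26
f 26 27 28
f 26 28 24
f 27 21 29
f 27 29 28
f 28 29 30
f 28 30 24
f 29 21 31
f 29 31 30
f 30 31 32
f 30 32 24
f 31 21 33
f 31 33 32
f 32 33 34
f 32 34 24
f 33 21 35
f 33 35 34
f 34 35 36
f 34 36 24
f 35 21 37
f 35 37 36
f 36 37 38
f 36 38 24
f 37 21 39
f 37 39 38
f 38 39 40
f 38 40 24
f 39 21 41
f 39 41 40
f 40 41 42
f 40 42 24
f 41 21 43
f 41 43 42
f 42 43 44
f 42 44 24
f 43 21 45
f 43 45 44
f 44 45 46
f 44 46 24
f 45 21 47
f 45 47 46
f 46 47 48
f 46 48 24
f 47 21 22
f 47 22 48
f 48 22 23
f 48 23 24



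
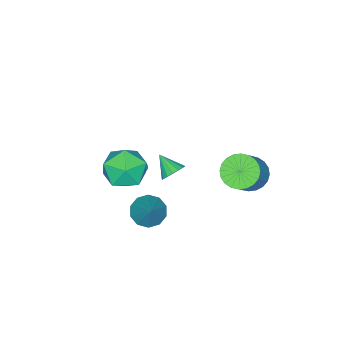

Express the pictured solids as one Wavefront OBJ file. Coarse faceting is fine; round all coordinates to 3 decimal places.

v 3.139 0.332 -1.54
v 3.853 -0.182 -1.672
v 4.141 1.308 0.08
v 3.91 0.27 -1.98
v 3.673 0.746 -2.119
v 3.231 1.064 -2.038
v 2.755 1.103 -1.766
v 2.425 0.847 -1.408
v 2.368 0.394 -1.1
v 2.605 -0.082 -0.961
v 3.047 -0.4 -1.042
v 3.523 -0.438 -1.314
v -0.353 -0.817 -2.244
v 0.232 -1.091 -2.487
v -0.547 -1.843 -1.556
v 0.327 -0.927 -2.217
v 0.267 -0.738 -1.952
v 0.064 -0.568 -1.755
v -0.234 -0.454 -1.67
v -0.559 -0.424 -1.716
v -0.838 -0.484 -1.883
v -1.005 -0.62 -2.133
v -1.023 -0.801 -2.408
v -0.888 -0.986 -2.646
v -0.63 -1.133 -2.792
v -0.309 -1.207 -2.812
v 0.002 -1.191 -2.702
v -2.226 2.363 -1.848
v -1.583 2.767 -2.483
v -0.311 3.062 -1.007
v -0.954 2.657 -0.372
v -1.784 3.078 -2.371
v -0.513 3.372 -0.895
v -2.053 3.279 -2.18
v -0.781 3.574 -0.704
v -2.348 3.341 -1.938
v -1.076 3.636 -0.463
v -2.624 3.254 -1.683
v -1.353 3.549 -0.207
v -2.84 3.031 -1.452
v -1.568 3.326 0.023
v -2.962 2.706 -1.282
v -1.691 3.001 0.193
v -2.972 2.33 -1.198
v -1.701 2.624 0.277
v -2.869 1.958 -1.213
v -1.597 2.253 0.263
v -2.667 1.648 -1.325
v -1.396 1.942 0.151
v -2.399 1.446 -1.516
v -1.127 1.741 -0.04
v -2.104 1.384 -1.757
v -0.832 1.679 -0.282
v -1.827 1.471 -2.013
v -0.556 1.766 -0.537
v -1.612 1.694 -2.243
v -0.34 1.989 -0.768
v -1.489 2.019 -2.413
v -0.218 2.314 -0.938
v -1.479 2.396 -2.497
v -0.208 2.69 -1.022
v 3.046 0.144 1.395
v 4.147 0.597 1.662
v 3.513 -1.537 2.318
v 4.614 -1.084 2.585
v 3.619 -0.624 3.12
v 3.33 0.415 2.55
v 4.33 -1.355 1.43
v 4.041 -0.316 0.86
v 4.94 -0.33 1.684
v 4.501 0.122 2.728
v 3.159 -1.062 1.252
v 2.72 -0.61 2.296
v 0.932 -2.271 -1.553
v 1.422 -2.763 -1.472
v 0.768 -2.269 -0.567
v 1.578 -2.518 -1.446
v 1.621 -2.23 -1.439
v 1.545 -1.95 -1.452
v 1.363 -1.724 -1.483
v 1.107 -1.593 -1.525
v 0.82 -1.58 -1.573
v 0.553 -1.685 -1.617
v 0.35 -1.892 -1.65
v 0.249 -2.165 -1.666
v 0.265 -2.455 -1.663
v 0.397 -2.714 -1.641
v 0.621 -2.896 -1.604
v 0.899 -2.97 -1.558
v 1.182 -2.923 -1.511
f 2 1 4
f 2 4 3
f 4 1 5
f 4 5 3
f 5 1 6
f 5 6 3
f 6 1 7
f 6 7 3
f 7 1 8
f 7 8 3
f 8 1 9
f 8 9 3
f 9 1 10
f 9 10 3
f 10 1 11
f 10 11 3
f 11 1 12
f 11 12 3
f 12 1 2
f 12 2 3
f 14 13 16
f 14 16 15
f 16 13 17
f 16 17 15
f 17 13 18
f 17 18 15
f 18 13 19
f 18 19 15
f 19 13 20
f 19 20 15
f 20 13 21
f 20 21 15
f 21 13 22
f 21 22 15
f 22 13 23
f 22 23 15
f 23 13 24
f 23 24 15
f 24 13 25
f 24 25 15
f 25 13 26
f 25 26 15
f 26 13 27
f 26 27 15
f 27 13 14
f 27 14 15
f 29 28 32
f 29 32 30
f 30 32 33
f 30 33 31
f 32 28 34
f 32 34 33
f 33 34 35
f 33 35 31
f 34 28 36
f 34 36 35
f 35 36 37
f 35 37 31
f 36 28 38
f 36 38 37
f 37 38 39
f 37 39 31
f 38 28 40
f 38 40 39
f 39 40 41
f 39 41 31
f 40 28 42
f 40 42 41
f 41 42 43
f 41 43 31
f 42 28 44
f 42 44 43
f 43 44 45
f 43 45 31
f 44 28 46
f 44 46 45
f 45 46 47
f 45 47 31
f 46 28 48
f 46 48 47
f 47 48 49
f 47 49 31
f 48 28 50
f 48 50 49
f 49 50 51
f 49 51 31
f 50 28 52
f 50 52 51
f 51 52 53
f 51 53 31
f 52 28 54
f 52 54 53
f 53 54 55
f 53 55 31
f 54 28 56
f 54 56 55
f 55 56 57
f 55 57 31
f 56 28 58
f 56 58 57
f 57 58 59
f 57 59 31
f 58 28 60
f 58 60 59
f 59 60 61
f 59 61 31
f 60 28 29
f 60 29 61
f 61 29 30
f 61 30 31
f 62 73 67
f 62 67 63
f 62 63 69
f 62 69 72
f 62 72 73
f 63 67 71
f 67 73 66
f 73 72 64
f 72 69 68
f 69 63 70
f 65 71 66
f 65 66 64
f 65 64 68
f 65 68 70
f 65 70 71
f 66 71 67
f 64 66 73
f 68 64 72
f 70 68 69
f 71 70 63
f 75 74 77
f 75 77 76
f 77 74 78
f 77 78 76
f 78 74 79
f 78 79 76
f 79 74 80
f 79 80 76
f 80 74 81
f 80 81 76
f 81 74 82
f 81 82 76
f 82 74 83
f 82 83 76
f 83 74 84
f 83 84 76
f 84 74 85
f 84 85 76
f 85 74 86
f 85 86 76
f 86 74 87
f 86 87 76
f 87 74 88
f 87 88 76
f 88 74 89
f 88 89 76
f 89 74 90
f 89 90 76
f 90 74 75
f 90 75 76



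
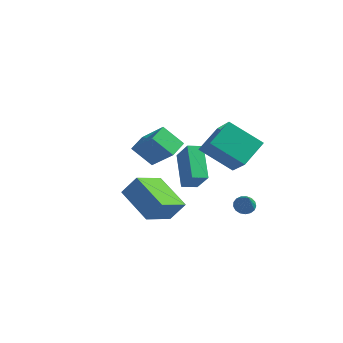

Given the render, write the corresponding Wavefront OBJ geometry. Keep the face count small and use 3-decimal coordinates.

v -3.791 0.411 -1.779
v -2.376 0.139 -0.451
v -3.839 1.477 -1.51
v -2.424 1.205 -0.181
v -2.776 0.715 -2.799
v -1.361 0.443 -1.47
v -2.824 1.781 -2.529
v -1.409 1.509 -1.201
v 2.639 0.521 -3.747
v 2.965 0.962 -3.636
v 3.261 -0.221 -2.613
v 2.746 1.006 -3.488
v 2.503 0.938 -3.399
v 2.291 0.774 -3.389
v 2.158 0.553 -3.462
v 2.136 0.324 -3.599
v 2.229 0.14 -3.771
v 2.416 0.043 -3.936
v 2.654 0.056 -4.059
v 2.889 0.175 -4.11
v 3.066 0.373 -4.077
v 3.146 0.605 -3.969
v 3.109 0.818 -3.81
v 0.278 -1.459 -2.169
v -0.753 -0.219 -0.954
v 0.805 -0.855 -2.339
v -0.226 0.386 -1.124
v 1.146 -1.886 -0.996
v 0.115 -0.645 0.219
v 1.673 -1.281 -1.166
v 0.642 -0.041 0.049
v 1.07 -1.202 0.549
v 2.269 -2.173 1.854
v 1.278 0.164 1.374
v 2.476 -0.806 2.679
v 2.684 -0.754 -0.599
v 3.882 -1.724 0.706
v 2.891 0.613 0.226
v 4.09 -0.358 1.531
v -1.144 -4.447 -1.401
v -0.543 -4.054 -0.427
v -0.896 -2.777 -2.228
v -0.294 -2.384 -1.254
v 0.674 -5.136 -2.246
v 1.276 -4.743 -1.272
v 0.923 -3.466 -3.073
v 1.524 -3.073 -2.099
f 2 4 1
f 5 2 1
f 1 4 3
f 3 5 1
f 2 8 4
f 6 2 5
f 6 8 2
f 4 8 3
f 7 5 3
f 3 8 7
f 7 6 5
f 8 6 7
f 10 9 12
f 10 12 11
f 12 9 13
f 12 13 11
f 13 9 14
f 13 14 11
f 14 9 15
f 14 15 11
f 15 9 16
f 15 16 11
f 16 9 17
f 16 17 11
f 17 9 18
f 17 18 11
f 18 9 19
f 18 19 11
f 19 9 20
f 19 20 11
f 20 9 21
f 20 21 11
f 21 9 22
f 21 22 11
f 22 9 23
f 22 23 11
f 23 9 10
f 23 10 11
f 25 27 24
f 28 25 24
f 24 27 26
f 26 28 24
f 25 31 27
f 29 25 28
f 29 31 25
f 27 31 26
f 30 28 26
f 26 31 30
f 30 29 28
f 31 29 30
f 33 35 32
f 36 33 32
f 32 35 34
f 34 36 32
f 33 39 35
f 37 33 36
f 37 39 33
f 35 39 34
f 38 36 34
f 34 39 38
f 38 37 36
f 39 37 38
f 41 43 40
f 44 41 40
f 40 43 42
f 42 44 40
f 41 47 43
f 45 41 44
f 45 47 41
f 43 47 42
f 46 44 42
f 42 47 46
f 46 45 44
f 47 45 46



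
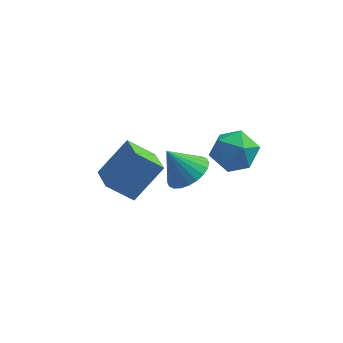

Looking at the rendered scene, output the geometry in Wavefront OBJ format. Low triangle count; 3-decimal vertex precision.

v 0.104 2.491 1.457
v 0.789 3.085 1.923
v -0.784 2.489 2.763
v 0.549 3.357 1.76
v 0.241 3.497 1.551
v -0.088 3.484 1.327
v -0.388 3.319 1.123
v -0.612 3.029 0.97
v -0.728 2.656 0.891
v -0.717 2.258 0.898
v -0.581 1.896 0.99
v -0.34 1.624 1.154
v -0.032 1.484 1.363
v 0.297 1.497 1.587
v 0.596 1.662 1.791
v 0.821 1.953 1.944
v 0.937 2.325 2.023
v 0.925 2.723 2.016
v 2.234 4.136 2.476
v 2.936 3.316 2.794
v 0.884 2.924 2.326
v 1.586 2.104 2.644
v 1.267 2.889 3.384
v 2.101 3.638 3.476
v 1.719 2.602 1.644
v 2.553 3.351 1.736
v 2.617 2.368 2.279
v 2.338 2.545 3.354
v 1.482 3.695 1.766
v 1.203 3.872 2.841
v -2.233 2.935 -1.253
v -3.39 2.734 -0.242
v -2.84 4.272 -1.682
v -3.997 4.071 -0.671
v -1.123 3.909 0.211
v -2.28 3.708 1.222
v -1.73 5.246 -0.218
v -2.887 5.045 0.793
f 2 1 4
f 2 4 3
f 4 1 5
f 4 5 3
f 5 1 6
f 5 6 3
f 6 1 7
f 6 7 3
f 7 1 8
f 7 8 3
f 8 1 9
f 8 9 3
f 9 1 10
f 9 10 3
f 10 1 11
f 10 11 3
f 11 1 12
f 11 12 3
f 12 1 13
f 12 13 3
f 13 1 14
f 13 14 3
f 14 1 15
f 14 15 3
f 15 1 16
f 15 16 3
f 16 1 17
f 16 17 3
f 17 1 18
f 17 18 3
f 18 1 2
f 18 2 3
f 19 30 24
f 19 24 20
f 19 20 26
f 19 26 29
f 19 29 30
f 20 24 28
f 24 30 23
f 30 29 21
f 29 26 25
f 26 20 27
f 22 28 23
f 22 23 21
f 22 21 25
f 22 25 27
f 22 27 28
f 23 28 24
f 21 23 30
f 25 21 29
f 27 25 26
f 28 27 20
f 32 34 31
f 35 32 31
f 31 34 33
f 33 35 31
f 32 38 34
f 36 32 35
f 36 38 32
f 34 38 33
f 37 35 33
f 33 38 37
f 37 36 35
f 38 36 37



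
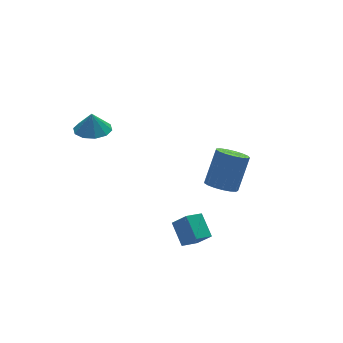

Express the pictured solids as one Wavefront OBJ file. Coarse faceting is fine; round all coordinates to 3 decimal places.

v -2.778 3.026 -0.016
v -1.809 2.989 -0.044
v -2.742 3.154 1.076
v -1.974 3.562 -0.105
v -2.446 3.93 -0.132
v -3.045 3.954 -0.115
v -3.542 3.623 -0.06
v -3.747 3.064 0.012
v -3.582 2.491 0.073
v -3.11 2.123 0.1
v -2.512 2.099 0.083
v -2.015 2.43 0.028
v -0.646 -3.504 -4.694
v -1.603 -3.664 -4.293
v -0.523 -2.346 -3.935
v -1.48 -2.506 -3.534
v -0.2 -4.094 -3.866
v -1.157 -4.254 -3.465
v -0.077 -2.936 -3.107
v -1.034 -3.096 -2.706
v 2.175 -1.014 -3.651
v 2.661 -0.468 -4.14
v 3.691 0.14 -2.439
v 3.205 -0.406 -1.949
v 2.331 -0.233 -4.024
v 3.361 0.375 -2.323
v 1.965 -0.177 -3.823
v 2.996 0.431 -2.121
v 1.647 -0.313 -3.582
v 2.678 0.295 -1.881
v 1.451 -0.609 -3.357
v 2.481 -0.001 -1.655
v 1.42 -0.999 -3.199
v 2.45 -0.391 -1.497
v 1.562 -1.391 -3.144
v 2.592 -0.783 -1.443
v 1.844 -1.698 -3.206
v 2.875 -1.09 -1.505
v 2.202 -1.847 -3.37
v 3.233 -1.239 -1.668
v 2.554 -1.806 -3.597
v 3.585 -1.198 -1.896
v 2.819 -1.583 -3.838
v 3.85 -0.976 -2.136
v 2.936 -1.23 -4.035
v 3.967 -0.622 -2.333
v 2.879 -0.828 -4.144
v 3.91 -0.22 -2.443
f 2 1 4
f 2 4 3
f 4 1 5
f 4 5 3
f 5 1 6
f 5 6 3
f 6 1 7
f 6 7 3
f 7 1 8
f 7 8 3
f 8 1 9
f 8 9 3
f 9 1 10
f 9 10 3
f 10 1 11
f 10 11 3
f 11 1 12
f 11 12 3
f 12 1 2
f 12 2 3
f 14 16 13
f 17 14 13
f 13 16 15
f 15 17 13
f 14 20 16
f 18 14 17
f 18 20 14
f 16 20 15
f 19 17 15
f 15 20 19
f 19 18 17
f 20 18 19
f 22 21 25
f 22 25 23
f 23 25 26
f 23 26 24
f 25 21 27
f 25 27 26
f 26 27 28
f 26 28 24
f 27 21 29
f 27 29 28
f 28 29 30
f 28 30 24
f 29 21 31
f 29 31 30
f 30 31 32
f 30 32 24
f 31 21 33
f 31 33 32
f 32 33 34
f 32 34 24
f 33 21 35
f 33 35 34
f 34 35 36
f 34 36 24
f 35 21 37
f 35 37 36
f 36 37 38
f 36 38 24
f 37 21 39
f 37 39 38
f 38 39 40
f 38 40 24
f 39 21 41
f 39 41 40
f 40 41 42
f 40 42 24
f 41 21 43
f 41 43 42
f 42 43 44
f 42 44 24
f 43 21 45
f 43 45 44
f 44 45 46
f 44 46 24
f 45 21 47
f 45 47 46
f 46 47 48
f 46 48 24
f 47 21 22
f 47 22 48
f 48 22 23
f 48 23 24



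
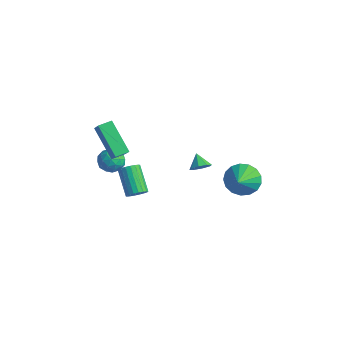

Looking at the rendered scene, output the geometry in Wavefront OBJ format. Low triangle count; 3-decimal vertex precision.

v -4.013 -0.613 -1.966
v -3.268 -0.926 -2.201
v -4.472 -1.874 -1.739
v -3.727 -2.187 -1.974
v -3.794 -1.754 -1.256
v -3.51 -0.974 -1.396
v -4.23 -1.826 -2.544
v -3.946 -1.046 -2.684
v -3.402 -1.676 -2.558
v -3.133 -1.631 -1.762
v -4.607 -1.169 -2.178
v -4.338 -1.124 -1.382
v -3.6 -0.659 -2.103
v -4.14 -2.141 -1.837
v -4.179 -1.887 -1.415
v -3.741 -2.071 -1.553
v -3.742 -0.687 -1.63
v -3.305 -0.871 -1.768
v -3.614 -1.358 -1.213
v -4.435 -1.929 -2.172
v -3.998 -2.113 -2.31
v -3.999 -0.729 -2.387
v -3.561 -0.913 -2.525
v -4.126 -1.442 -2.727
v -3.242 -1.283 -2.451
v -3.511 -2.025 -2.318
v -3.807 -1.812 -2.653
v -3.64 -1.354 -2.735
v -3.083 -1.257 -1.983
v -3.353 -1.998 -1.85
v -3.392 -1.744 -1.429
v -3.225 -1.285 -1.511
v -3.162 -1.698 -2.193
v -4.387 -0.802 -2.09
v -4.657 -1.543 -1.957
v -4.515 -1.515 -2.429
v -4.348 -1.056 -2.511
v -4.229 -0.775 -1.622
v -4.498 -1.517 -1.489
v -4.1 -1.446 -1.205
v -3.933 -0.988 -1.287
v -4.578 -1.102 -1.747
v 1.289 -3.486 -0.41
v 1.656 -3.666 0.029
v 0.438 -3.273 1.209
v 0.071 -3.094 0.77
v 1.716 -3.407 0.005
v 0.498 -3.014 1.184
v 1.691 -3.164 -0.102
v 0.473 -2.771 1.077
v 1.586 -2.984 -0.27
v 0.368 -2.591 0.909
v 1.422 -2.904 -0.466
v 0.205 -2.511 0.714
v 1.233 -2.939 -0.65
v 0.015 -2.547 0.529
v 1.054 -3.083 -0.787
v -0.164 -2.69 0.393
v 0.922 -3.307 -0.849
v -0.296 -2.914 0.331
v 0.862 -3.566 -0.824
v -0.356 -3.173 0.355
v 0.887 -3.809 -0.717
v -0.331 -3.416 0.462
v 0.992 -3.989 -0.549
v -0.226 -3.596 0.63
v 1.155 -4.069 -0.354
v -0.062 -3.676 0.826
v 1.345 -4.033 -0.169
v 0.127 -3.641 1.01
v 1.524 -3.89 -0.033
v 0.306 -3.497 1.147
v -2.567 3.847 -4.322
v -2.278 3.461 -3.871
v -3.273 4.093 -3.658
v -2.103 3.935 -3.86
v -2.2 4.358 -4.12
v -2.512 4.481 -4.498
v -2.855 4.233 -4.772
v -3.03 3.759 -4.783
v -2.933 3.337 -4.523
v -2.621 3.214 -4.146
v -3.104 -3.007 1.954
v -2.366 -3.267 2.728
v -2.957 -2.22 2.079
v -2.22 -2.481 2.853
v -1.52 -3.059 0.427
v -0.783 -3.32 1.201
v -1.374 -2.273 0.552
v -0.636 -2.533 1.326
v 3.491 1.791 -0.479
v 3.831 1.396 -1.367
v 4.249 0.829 0.239
v 4.164 1.741 -1.257
v 4.344 2.099 -0.968
v 4.327 2.385 -0.567
v 4.119 2.536 -0.146
v 3.768 2.515 0.199
v 3.352 2.329 0.388
v 2.969 2.02 0.379
v 2.705 1.658 0.173
v 2.621 1.326 -0.182
v 2.736 1.101 -0.605
v 3.024 1.034 -1
v 3.419 1.14 -1.275
f 1 38 17
f 38 12 41
f 17 41 6
f 38 41 17
f 1 17 13
f 17 6 18
f 13 18 2
f 17 18 13
f 1 13 22
f 13 2 23
f 22 23 8
f 13 23 22
f 1 22 34
f 22 8 37
f 34 37 11
f 22 37 34
f 1 34 38
f 34 11 42
f 38 42 12
f 34 42 38
f 2 18 29
f 18 6 32
f 29 32 10
f 18 32 29
f 6 41 19
f 41 12 40
f 19 40 5
f 41 40 19
f 12 42 39
f 42 11 35
f 39 35 3
f 42 35 39
f 11 37 36
f 37 8 24
f 36 24 7
f 37 24 36
f 8 23 28
f 23 2 25
f 28 25 9
f 23 25 28
f 4 30 16
f 30 10 31
f 16 31 5
f 30 31 16
f 4 16 14
f 16 5 15
f 14 15 3
f 16 15 14
f 4 14 21
f 14 3 20
f 21 20 7
f 14 20 21
f 4 21 26
f 21 7 27
f 26 27 9
f 21 27 26
f 4 26 30
f 26 9 33
f 30 33 10
f 26 33 30
f 5 31 19
f 31 10 32
f 19 32 6
f 31 32 19
f 3 15 39
f 15 5 40
f 39 40 12
f 15 40 39
f 7 20 36
f 20 3 35
f 36 35 11
f 20 35 36
f 9 27 28
f 27 7 24
f 28 24 8
f 27 24 28
f 10 33 29
f 33 9 25
f 29 25 2
f 33 25 29
f 44 43 47
f 44 47 45
f 45 47 48
f 45 48 46
f 47 43 49
f 47 49 48
f 48 49 50
f 48 50 46
f 49 43 51
f 49 51 50
f 50 51 52
f 50 52 46
f 51 43 53
f 51 53 52
f 52 53 54
f 52 54 46
f 53 43 55
f 53 55 54
f 54 55 56
f 54 56 46
f 55 43 57
f 55 57 56
f 56 57 58
f 56 58 46
f 57 43 59
f 57 59 58
f 58 59 60
f 58 60 46
f 59 43 61
f 59 61 60
f 60 61 62
f 60 62 46
f 61 43 63
f 61 63 62
f 62 63 64
f 62 64 46
f 63 43 65
f 63 65 64
f 64 65 66
f 64 66 46
f 65 43 67
f 65 67 66
f 66 67 68
f 66 68 46
f 67 43 69
f 67 69 68
f 68 69 70
f 68 70 46
f 69 43 71
f 69 71 70
f 70 71 72
f 70 72 46
f 71 43 44
f 71 44 72
f 72 44 45
f 72 45 46
f 74 73 76
f 74 76 75
f 76 73 77
f 76 77 75
f 77 73 78
f 77 78 75
f 78 73 79
f 78 79 75
f 79 73 80
f 79 80 75
f 80 73 81
f 80 81 75
f 81 73 82
f 81 82 75
f 82 73 74
f 82 74 75
f 84 86 83
f 87 84 83
f 83 86 85
f 85 87 83
f 84 90 86
f 88 84 87
f 88 90 84
f 86 90 85
f 89 87 85
f 85 90 89
f 89 88 87
f 90 88 89
f 92 91 94
f 92 94 93
f 94 91 95
f 94 95 93
f 95 91 96
f 95 96 93
f 96 91 97
f 96 97 93
f 97 91 98
f 97 98 93
f 98 91 99
f 98 99 93
f 99 91 100
f 99 100 93
f 100 91 101
f 100 101 93
f 101 91 102
f 101 102 93
f 102 91 103
f 102 103 93
f 103 91 104
f 103 104 93
f 104 91 105
f 104 105 93
f 105 91 92
f 105 92 93



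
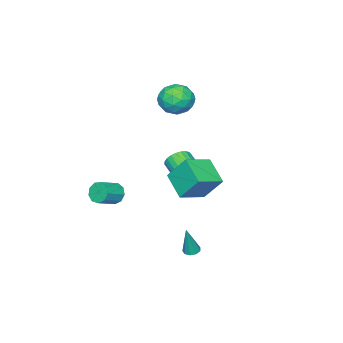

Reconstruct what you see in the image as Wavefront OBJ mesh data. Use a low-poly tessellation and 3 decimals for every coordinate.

v -3.661 -0.537 3.949
v -2.491 -0.676 4.266
v -3.729 -2.424 3.374
v -2.559 -2.563 3.691
v -3.409 -2.4 4.55
v -3.367 -1.234 4.906
v -2.853 -1.866 2.734
v -2.811 -0.7 3.09
v -1.992 -1.497 3.515
v -2.336 -1.827 4.638
v -3.884 -1.273 3.002
v -4.228 -1.603 4.125
v -3.07 -0.441 4.158
v -3.15 -2.659 3.482
v -3.649 -2.563 3.987
v -2.962 -2.645 4.173
v -3.585 -0.769 4.535
v -2.898 -0.851 4.721
v -3.437 -1.864 4.888
v -3.322 -2.249 2.919
v -2.635 -2.331 3.105
v -3.258 -0.455 3.467
v -2.571 -0.537 3.653
v -2.783 -1.236 2.752
v -2.089 -1.005 3.903
v -2.129 -2.114 3.565
v -2.302 -1.704 3.002
v -2.277 -1.019 3.212
v -2.291 -1.199 4.563
v -2.331 -2.308 4.225
v -2.83 -2.213 4.73
v -2.806 -1.528 4.939
v -1.998 -1.682 4.122
v -3.889 -0.792 3.415
v -3.929 -1.901 3.077
v -3.414 -1.572 2.701
v -3.39 -0.887 2.91
v -4.091 -0.986 4.075
v -4.131 -2.095 3.737
v -3.943 -2.081 4.428
v -3.918 -1.396 4.638
v -4.222 -1.418 3.518
v 2.176 3.698 -4.727
v 2.633 3.94 -4.845
v 2.684 3.682 -2.793
v 2.377 4.186 -4.776
v 2.026 4.204 -4.684
v 1.746 3.985 -4.612
v 1.668 3.632 -4.594
v 1.827 3.309 -4.639
v 2.15 3.169 -4.725
v 2.485 3.275 -4.812
v 2.676 3.58 -4.859
v -3.658 -1.046 -2.71
v -3.225 -0.875 -1.928
v -3.809 -2.143 -1.328
v -4.242 -2.314 -2.11
v -3.534 -0.707 -1.875
v -4.118 -1.975 -1.274
v -3.861 -0.591 -1.949
v -4.445 -1.859 -1.348
v -4.158 -0.545 -2.139
v -4.742 -1.813 -1.538
v -4.378 -0.574 -2.415
v -4.962 -1.842 -1.814
v -4.489 -0.676 -2.737
v -5.073 -1.944 -2.136
v -4.473 -0.834 -3.055
v -5.057 -2.102 -2.454
v -4.333 -1.024 -3.32
v -4.917 -2.292 -2.719
v -4.091 -1.217 -3.492
v -4.675 -2.485 -2.892
v -3.782 -1.385 -3.546
v -4.366 -2.653 -2.945
v -3.455 -1.501 -3.472
v -4.039 -2.769 -2.871
v -3.158 -1.547 -3.282
v -3.742 -2.815 -2.681
v -2.938 -1.518 -3.006
v -3.522 -2.786 -2.405
v -2.827 -1.416 -2.684
v -3.411 -2.684 -2.083
v -2.843 -1.258 -2.366
v -3.427 -2.526 -1.765
v -2.983 -1.068 -2.101
v -3.567 -2.336 -1.5
v 3.03 -1.261 -1.42
v 3.373 -0.975 -2.047
v 4.634 -1.174 -1.447
v 4.29 -1.459 -0.82
v 3.272 -0.588 -1.705
v 4.532 -0.786 -1.105
v 3.057 -0.515 -1.23
v 4.317 -0.714 -0.63
v 2.829 -0.791 -0.844
v 4.09 -0.99 -0.244
v 2.696 -1.287 -0.727
v 3.956 -1.486 -0.127
v 2.718 -1.771 -0.934
v 3.979 -1.969 -0.334
v 2.887 -2.016 -1.369
v 4.147 -2.214 -0.769
v 3.122 -1.907 -1.828
v 4.382 -2.106 -1.228
v 3.314 -1.496 -2.096
v 4.575 -1.695 -1.495
v -0.987 2.18 -2.336
v -1.733 0.661 -1.348
v -1.239 3.358 -0.714
v -1.985 1.839 0.274
v 0.745 1.721 -1.734
v -0.001 0.202 -0.746
v 0.493 2.899 -0.112
v -0.253 1.38 0.876
f 1 38 17
f 38 12 41
f 17 41 6
f 38 41 17
f 1 17 13
f 17 6 18
f 13 18 2
f 17 18 13
f 1 13 22
f 13 2 23
f 22 23 8
f 13 23 22
f 1 22 34
f 22 8 37
f 34 37 11
f 22 37 34
f 1 34 38
f 34 11 42
f 38 42 12
f 34 42 38
f 2 18 29
f 18 6 32
f 29 32 10
f 18 32 29
f 6 41 19
f 41 12 40
f 19 40 5
f 41 40 19
f 12 42 39
f 42 11 35
f 39 35 3
f 42 35 39
f 11 37 36
f 37 8 24
f 36 24 7
f 37 24 36
f 8 23 28
f 23 2 25
f 28 25 9
f 23 25 28
f 4 30 16
f 30 10 31
f 16 31 5
f 30 31 16
f 4 16 14
f 16 5 15
f 14 15 3
f 16 15 14
f 4 14 21
f 14 3 20
f 21 20 7
f 14 20 21
f 4 21 26
f 21 7 27
f 26 27 9
f 21 27 26
f 4 26 30
f 26 9 33
f 30 33 10
f 26 33 30
f 5 31 19
f 31 10 32
f 19 32 6
f 31 32 19
f 3 15 39
f 15 5 40
f 39 40 12
f 15 40 39
f 7 20 36
f 20 3 35
f 36 35 11
f 20 35 36
f 9 27 28
f 27 7 24
f 28 24 8
f 27 24 28
f 10 33 29
f 33 9 25
f 29 25 2
f 33 25 29
f 44 43 46
f 44 46 45
f 46 43 47
f 46 47 45
f 47 43 48
f 47 48 45
f 48 43 49
f 48 49 45
f 49 43 50
f 49 50 45
f 50 43 51
f 50 51 45
f 51 43 52
f 51 52 45
f 52 43 53
f 52 53 45
f 53 43 44
f 53 44 45
f 55 54 58
f 55 58 56
f 56 58 59
f 56 59 57
f 58 54 60
f 58 60 59
f 59 60 61
f 59 61 57
f 60 54 62
f 60 62 61
f 61 62 63
f 61 63 57
f 62 54 64
f 62 64 63
f 63 64 65
f 63 65 57
f 64 54 66
f 64 66 65
f 65 66 67
f 65 67 57
f 66 54 68
f 66 68 67
f 67 68 69
f 67 69 57
f 68 54 70
f 68 70 69
f 69 70 71
f 69 71 57
f 70 54 72
f 70 72 71
f 71 72 73
f 71 73 57
f 72 54 74
f 72 74 73
f 73 74 75
f 73 75 57
f 74 54 76
f 74 76 75
f 75 76 77
f 75 77 57
f 76 54 78
f 76 78 77
f 77 78 79
f 77 79 57
f 78 54 80
f 78 80 79
f 79 80 81
f 79 81 57
f 80 54 82
f 80 82 81
f 81 82 83
f 81 83 57
f 82 54 84
f 82 84 83
f 83 84 85
f 83 85 57
f 84 54 86
f 84 86 85
f 85 86 87
f 85 87 57
f 86 54 55
f 86 55 87
f 87 55 56
f 87 56 57
f 89 88 92
f 89 92 90
f 90 92 93
f 90 93 91
f 92 88 94
f 92 94 93
f 93 94 95
f 93 95 91
f 94 88 96
f 94 96 95
f 95 96 97
f 95 97 91
f 96 88 98
f 96 98 97
f 97 98 99
f 97 99 91
f 98 88 100
f 98 100 99
f 99 100 101
f 99 101 91
f 100 88 102
f 100 102 101
f 101 102 103
f 101 103 91
f 102 88 104
f 102 104 103
f 103 104 105
f 103 105 91
f 104 88 106
f 104 106 105
f 105 106 107
f 105 107 91
f 106 88 89
f 106 89 107
f 107 89 90
f 107 90 91
f 109 111 108
f 112 109 108
f 108 111 110
f 110 112 108
f 109 115 111
f 113 109 112
f 113 115 109
f 111 115 110
f 114 112 110
f 110 115 114
f 114 113 112
f 115 113 114



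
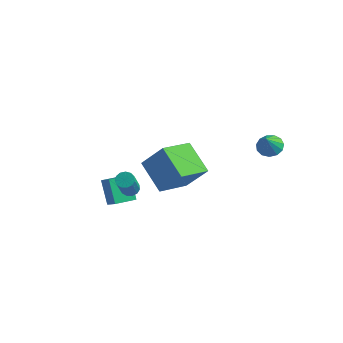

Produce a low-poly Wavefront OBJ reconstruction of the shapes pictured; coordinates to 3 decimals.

v -4.374 -0.721 -2.259
v -3.686 -0.969 -1.735
v -3.788 0.49 -2.456
v -3.099 0.241 -1.932
v -3.581 -1.321 -3.588
v -2.892 -1.57 -3.064
v -2.994 -0.111 -3.785
v -2.306 -0.359 -3.261
v -1.191 -2.632 -0.301
v -0.701 -2.698 -0.492
v -0.199 -3.913 1.209
v -0.689 -3.848 1.401
v -0.693 -2.453 -0.32
v -0.19 -3.669 1.381
v -0.842 -2.266 -0.142
v -0.34 -3.481 1.559
v -1.103 -2.195 -0.014
v -0.601 -3.41 1.687
v -1.391 -2.263 0.022
v -0.889 -3.478 1.724
v -1.616 -2.448 -0.043
v -1.114 -3.663 1.658
v -1.706 -2.692 -0.191
v -1.204 -3.907 1.51
v -1.633 -2.917 -0.373
v -1.13 -4.132 1.328
v -1.419 -3.051 -0.532
v -0.916 -4.266 1.169
v -1.133 -3.053 -0.618
v -0.63 -4.268 1.083
v -0.865 -2.921 -0.603
v -0.363 -4.136 1.098
v 1.763 -4.346 1.821
v 0.192 -3.624 2.941
v 2.193 -2.442 1.197
v 0.623 -1.72 2.318
v 2.937 -4.12 3.322
v 1.367 -3.398 4.443
v 3.368 -2.216 2.699
v 1.797 -1.494 3.819
v 3.849 3.453 1.26
v 4.481 3.123 0.968
v 3.971 2.747 2.32
v 4.615 3.474 1.185
v 4.506 3.817 1.427
v 4.189 4.046 1.615
v 3.764 4.085 1.69
v 3.365 3.925 1.629
v 3.121 3.614 1.451
v 3.107 3.252 1.211
v 3.329 2.954 0.987
v 3.716 2.815 0.85
v 4.146 2.878 0.843
f 2 4 1
f 5 2 1
f 1 4 3
f 3 5 1
f 2 8 4
f 6 2 5
f 6 8 2
f 4 8 3
f 7 5 3
f 3 8 7
f 7 6 5
f 8 6 7
f 10 9 13
f 10 13 11
f 11 13 14
f 11 14 12
f 13 9 15
f 13 15 14
f 14 15 16
f 14 16 12
f 15 9 17
f 15 17 16
f 16 17 18
f 16 18 12
f 17 9 19
f 17 19 18
f 18 19 20
f 18 20 12
f 19 9 21
f 19 21 20
f 20 21 22
f 20 22 12
f 21 9 23
f 21 23 22
f 22 23 24
f 22 24 12
f 23 9 25
f 23 25 24
f 24 25 26
f 24 26 12
f 25 9 27
f 25 27 26
f 26 27 28
f 26 28 12
f 27 9 29
f 27 29 28
f 28 29 30
f 28 30 12
f 29 9 31
f 29 31 30
f 30 31 32
f 30 32 12
f 31 9 10
f 31 10 32
f 32 10 11
f 32 11 12
f 34 36 33
f 37 34 33
f 33 36 35
f 35 37 33
f 34 40 36
f 38 34 37
f 38 40 34
f 36 40 35
f 39 37 35
f 35 40 39
f 39 38 37
f 40 38 39
f 42 41 44
f 42 44 43
f 44 41 45
f 44 45 43
f 45 41 46
f 45 46 43
f 46 41 47
f 46 47 43
f 47 41 48
f 47 48 43
f 48 41 49
f 48 49 43
f 49 41 50
f 49 50 43
f 50 41 51
f 50 51 43
f 51 41 52
f 51 52 43
f 52 41 53
f 52 53 43
f 53 41 42
f 53 42 43

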